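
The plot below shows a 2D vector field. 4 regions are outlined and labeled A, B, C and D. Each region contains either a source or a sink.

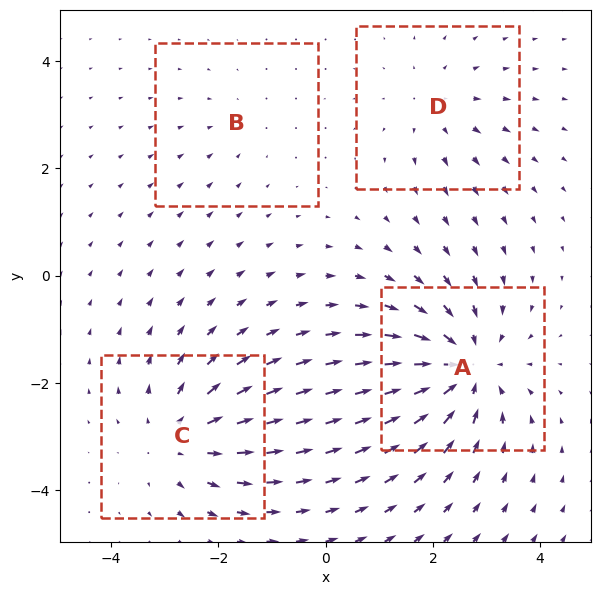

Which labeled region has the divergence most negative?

A

Divergence at each region's feature centre — A: about -7, B: about -2, C: about +5, D: about +3. Region A is most negative.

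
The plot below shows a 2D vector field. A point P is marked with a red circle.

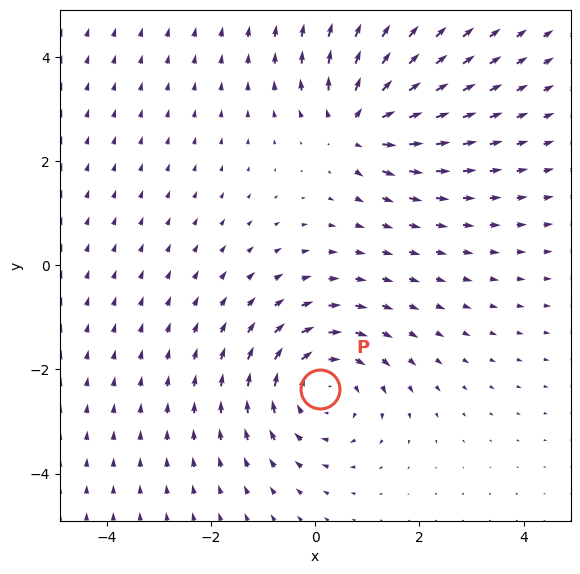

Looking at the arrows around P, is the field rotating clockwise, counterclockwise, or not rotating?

clockwise

Near P at (0.1, -2.4) the arrows circulate clockwise. The curl (z-component) there is about -3; negative curl means clockwise rotation.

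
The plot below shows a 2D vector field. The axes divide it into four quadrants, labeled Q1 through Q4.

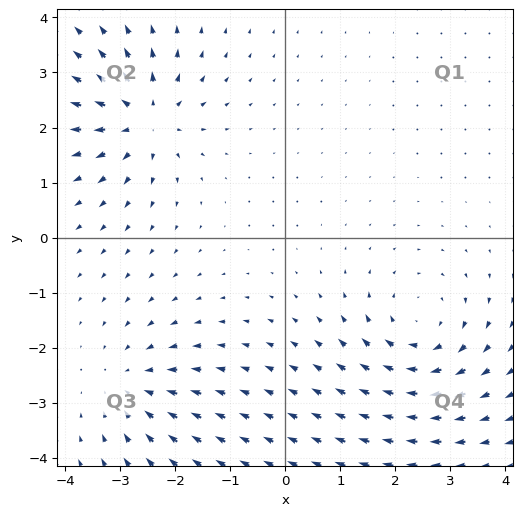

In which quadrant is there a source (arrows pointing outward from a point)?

The source sits at approximately (-2.6, 2.1), which lies in quadrant Q2. The divergence there is about +4, positive as expected for a source.

Q2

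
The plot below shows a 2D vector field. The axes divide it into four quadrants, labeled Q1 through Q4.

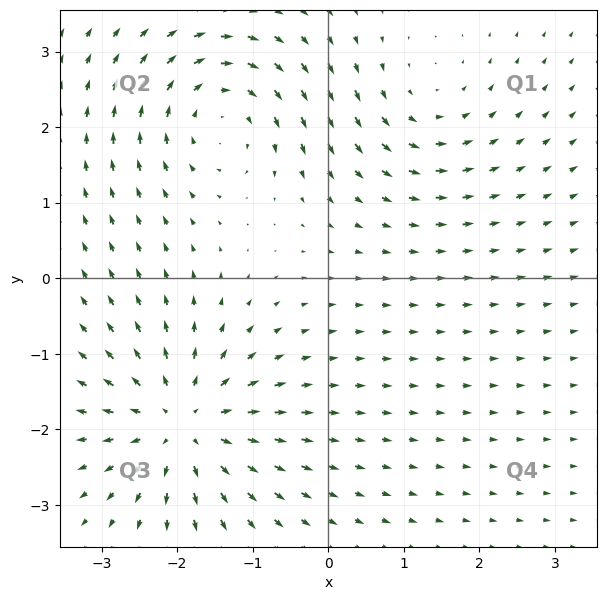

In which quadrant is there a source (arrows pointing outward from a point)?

The source sits at approximately (-1.9, -1.9), which lies in quadrant Q3. The divergence there is about +5, positive as expected for a source.

Q3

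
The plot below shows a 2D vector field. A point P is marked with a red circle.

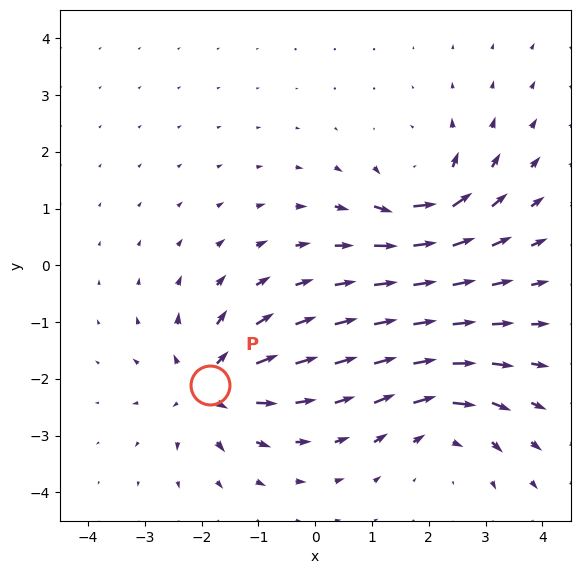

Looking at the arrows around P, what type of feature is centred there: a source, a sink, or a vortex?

At P (-1.9, -2.1) the arrows spread outward. Divergence about +6, curl ≈0 — positive divergence with near-zero curl is a source.

source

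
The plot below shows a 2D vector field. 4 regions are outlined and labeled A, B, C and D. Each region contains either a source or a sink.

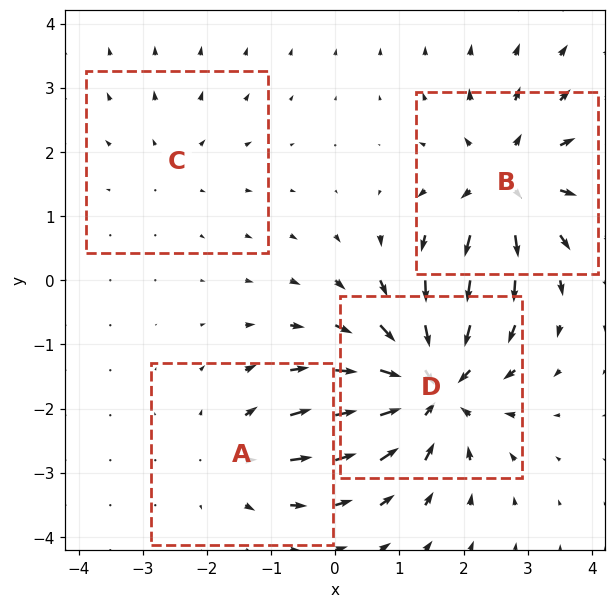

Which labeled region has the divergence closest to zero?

Divergence at each region's feature centre — A: about +3, B: about +5, C: about +2, D: about -7. Region C is closest to zero.

C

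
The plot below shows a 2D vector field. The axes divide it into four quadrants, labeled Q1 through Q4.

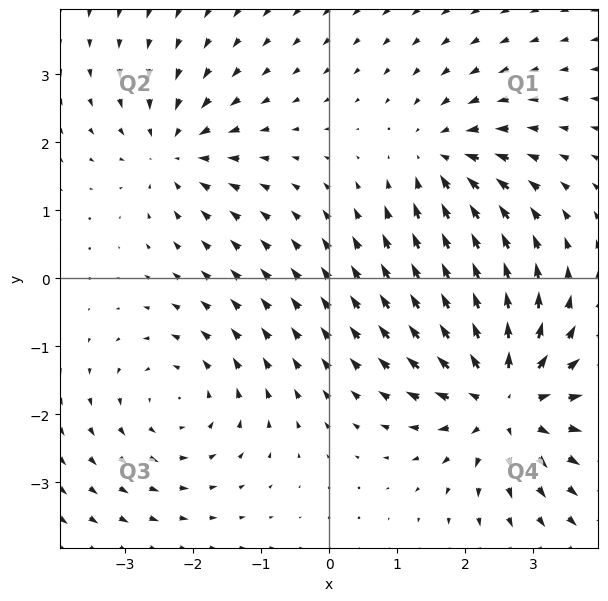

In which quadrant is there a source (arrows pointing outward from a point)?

Q4

The source sits at approximately (2.6, -1.8), which lies in quadrant Q4. The divergence there is about +5, positive as expected for a source.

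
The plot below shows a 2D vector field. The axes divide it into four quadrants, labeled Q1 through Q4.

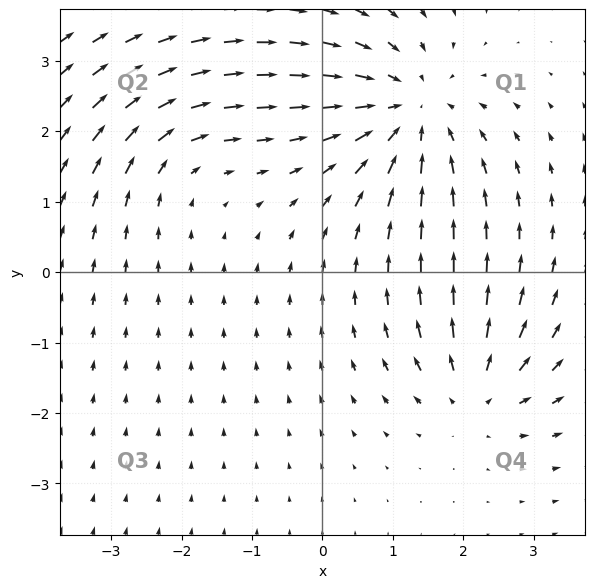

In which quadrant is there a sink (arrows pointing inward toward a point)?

Q1

The sink sits at approximately (1.2, 2.3), which lies in quadrant Q1. The divergence there is about -4, negative as expected for a sink.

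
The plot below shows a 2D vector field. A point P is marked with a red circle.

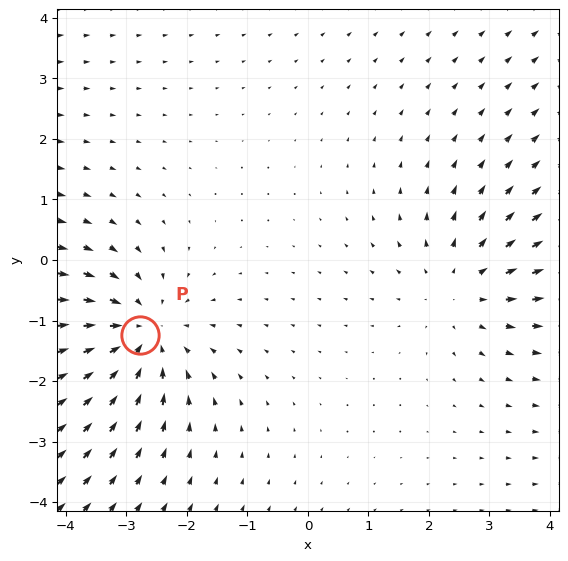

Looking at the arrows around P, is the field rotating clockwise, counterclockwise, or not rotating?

Near P at (-2.8, -1.2) the arrows show no circulation. The curl there is ≈0.

not rotating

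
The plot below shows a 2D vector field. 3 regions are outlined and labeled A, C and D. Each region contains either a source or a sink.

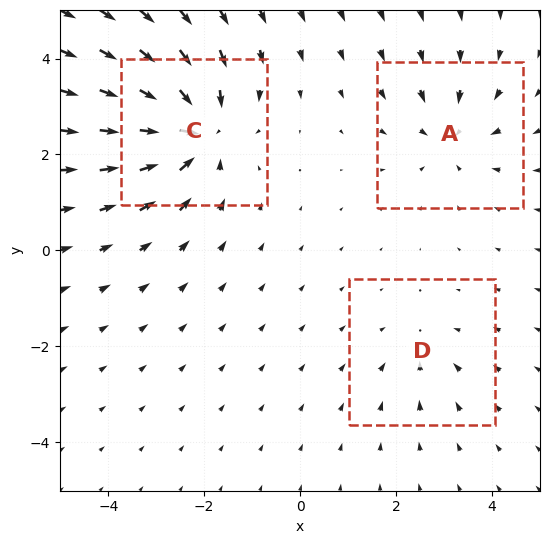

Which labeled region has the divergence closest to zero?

D

Divergence at each region's feature centre — A: about -3, C: about -5, D: about -2. Region D is closest to zero.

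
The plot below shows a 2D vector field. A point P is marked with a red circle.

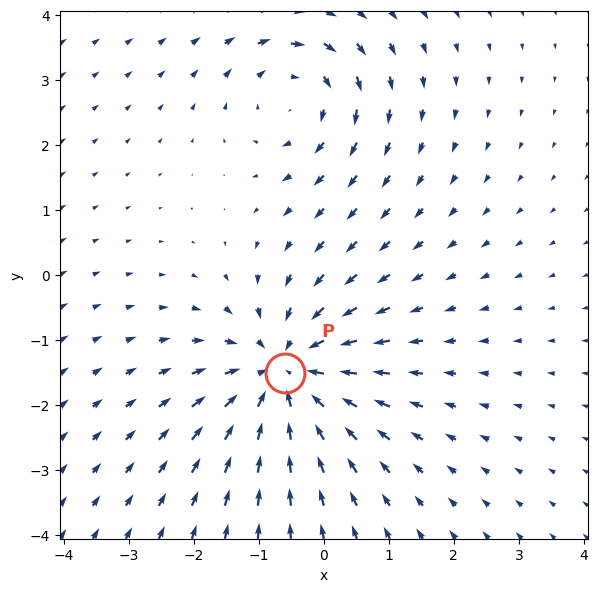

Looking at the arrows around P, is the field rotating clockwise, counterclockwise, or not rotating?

not rotating

Near P at (-0.6, -1.5) the arrows show no circulation. The curl there is ≈0.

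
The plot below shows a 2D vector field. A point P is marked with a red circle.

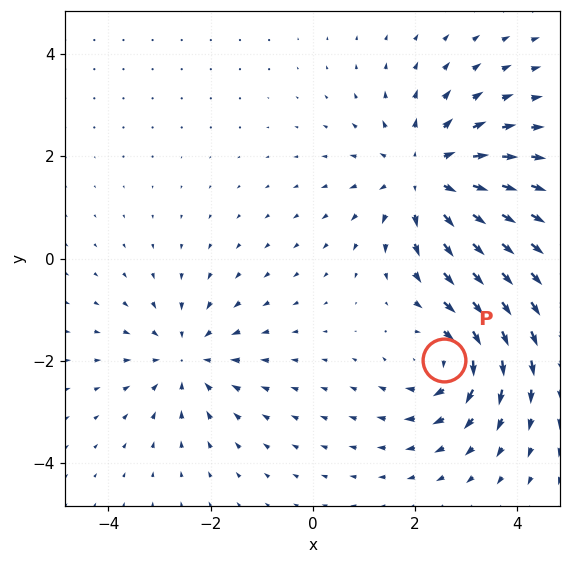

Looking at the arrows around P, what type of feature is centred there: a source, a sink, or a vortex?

At P (2.6, -2.0) the arrows circulate clockwise. Divergence ≈0, curl about -4 — near-zero divergence with nonzero curl is a vortex.

vortex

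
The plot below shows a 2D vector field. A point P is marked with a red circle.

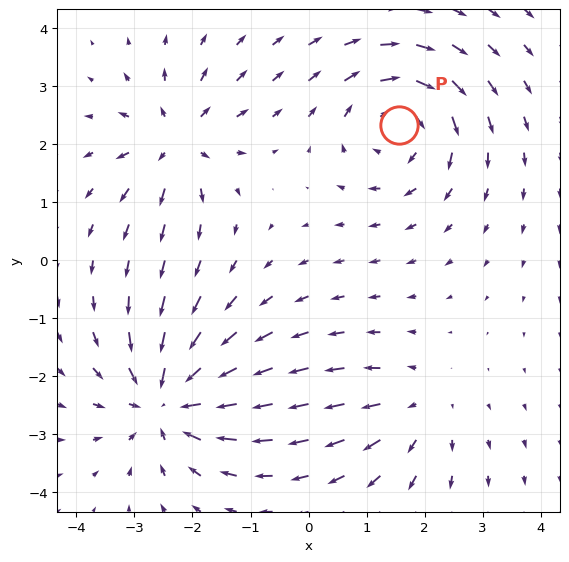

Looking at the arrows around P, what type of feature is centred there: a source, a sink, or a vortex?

vortex

At P (1.6, 2.3) the arrows circulate clockwise. Divergence ≈0, curl about -5 — near-zero divergence with nonzero curl is a vortex.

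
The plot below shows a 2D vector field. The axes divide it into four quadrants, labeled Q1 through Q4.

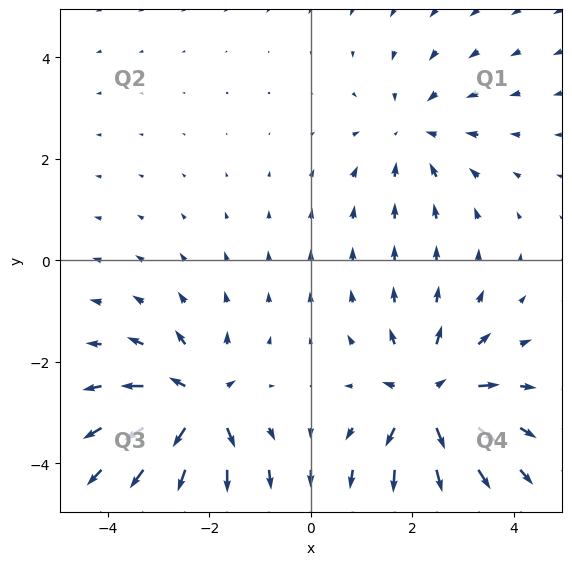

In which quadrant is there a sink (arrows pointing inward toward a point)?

The sink sits at approximately (2.0, 2.5), which lies in quadrant Q1. The divergence there is about -2, negative as expected for a sink.

Q1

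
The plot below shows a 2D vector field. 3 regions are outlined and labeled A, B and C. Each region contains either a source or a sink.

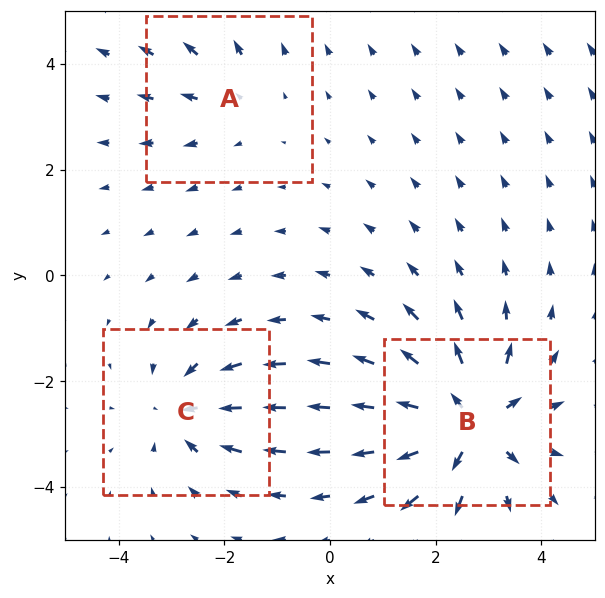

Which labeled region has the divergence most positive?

Divergence at each region's feature centre — A: about +2, B: about +5, C: about -3. Region B is most positive.

B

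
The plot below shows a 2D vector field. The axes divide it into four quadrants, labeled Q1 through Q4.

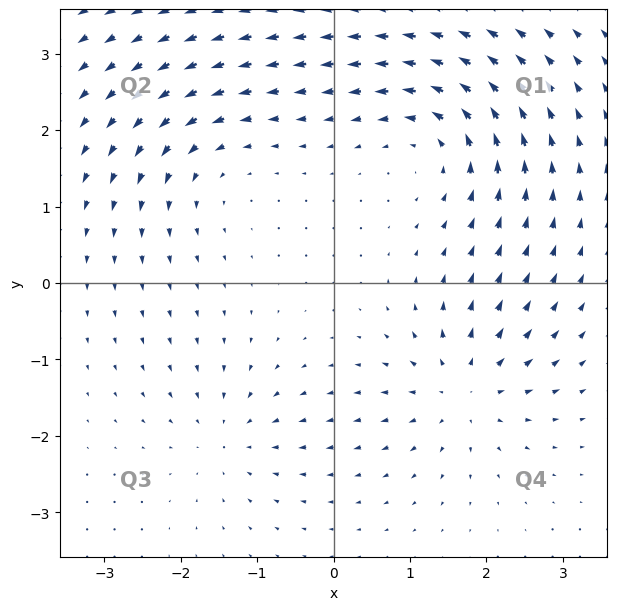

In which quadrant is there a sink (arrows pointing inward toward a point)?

Q3

The sink sits at approximately (-1.4, -2.0), which lies in quadrant Q3. The divergence there is about -3, negative as expected for a sink.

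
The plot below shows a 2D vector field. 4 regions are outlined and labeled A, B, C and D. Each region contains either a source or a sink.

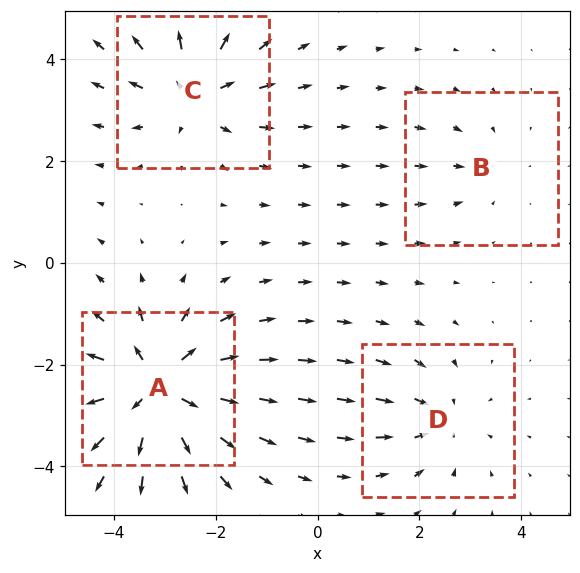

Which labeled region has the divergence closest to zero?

B

Divergence at each region's feature centre — A: about +7, B: about -2, C: about +5, D: about -4. Region B is closest to zero.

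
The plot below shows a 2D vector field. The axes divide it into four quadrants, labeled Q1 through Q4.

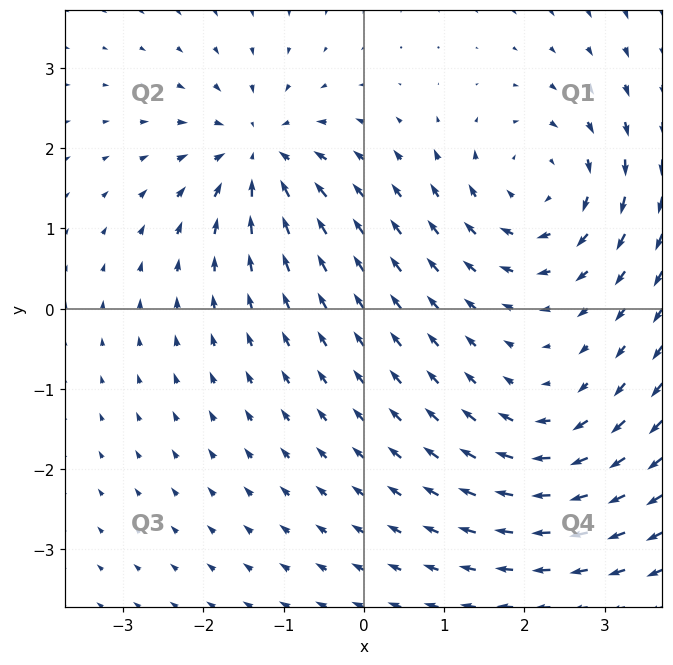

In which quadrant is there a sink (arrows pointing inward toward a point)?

Q2

The sink sits at approximately (-1.3, 1.9), which lies in quadrant Q2. The divergence there is about -5, negative as expected for a sink.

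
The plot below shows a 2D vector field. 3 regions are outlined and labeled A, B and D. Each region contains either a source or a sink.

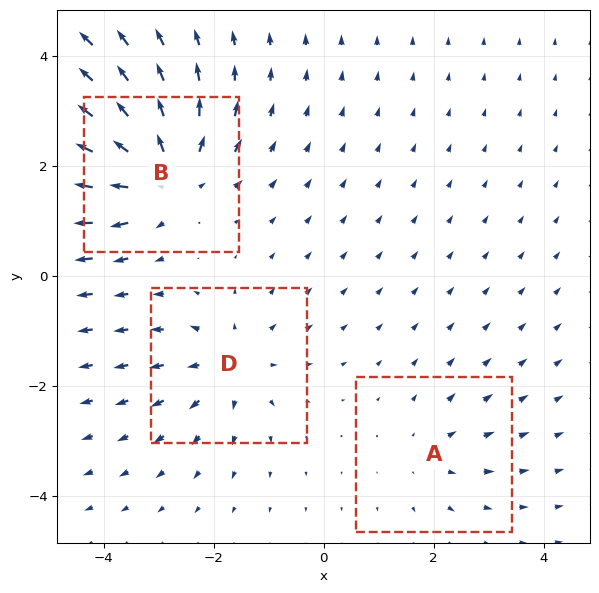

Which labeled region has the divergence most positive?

B

Divergence at each region's feature centre — A: about +2, B: about +5, D: about +4. Region B is most positive.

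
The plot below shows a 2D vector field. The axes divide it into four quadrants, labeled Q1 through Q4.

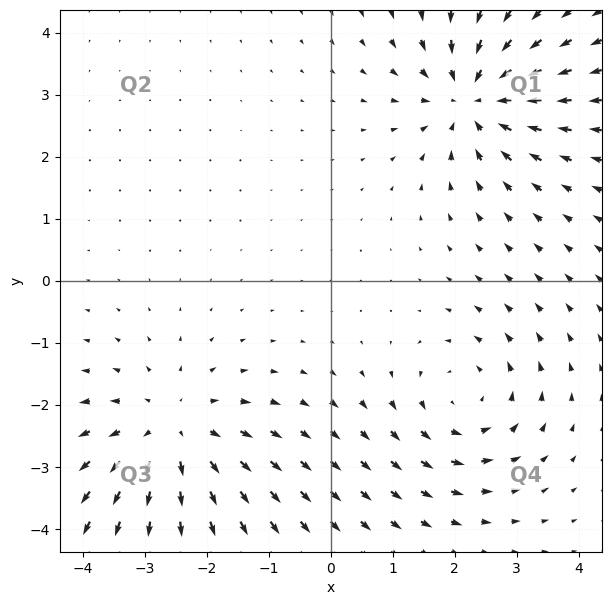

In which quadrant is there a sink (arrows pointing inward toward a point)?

The sink sits at approximately (2.3, 2.9), which lies in quadrant Q1. The divergence there is about -5, negative as expected for a sink.

Q1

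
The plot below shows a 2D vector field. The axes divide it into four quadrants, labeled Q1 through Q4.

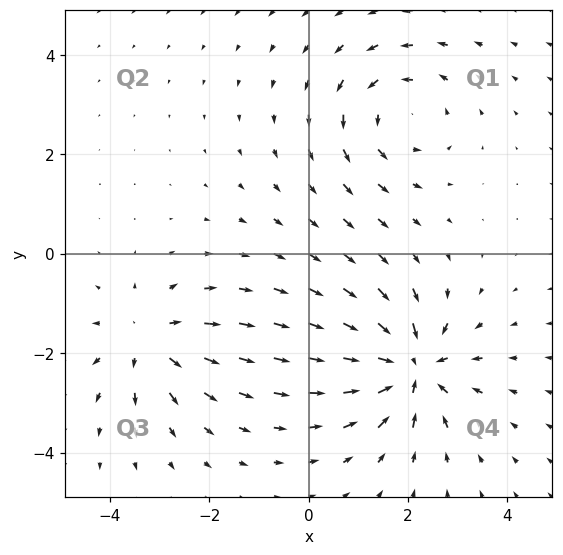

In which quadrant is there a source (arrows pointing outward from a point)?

Q3

The source sits at approximately (-3.2, -1.7), which lies in quadrant Q3. The divergence there is about +4, positive as expected for a source.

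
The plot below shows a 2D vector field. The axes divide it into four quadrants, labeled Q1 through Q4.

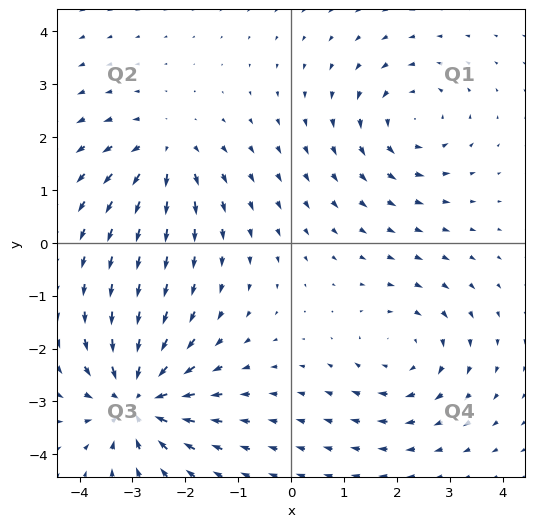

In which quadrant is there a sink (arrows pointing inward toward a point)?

The sink sits at approximately (-2.9, -3.0), which lies in quadrant Q3. The divergence there is about -6, negative as expected for a sink.

Q3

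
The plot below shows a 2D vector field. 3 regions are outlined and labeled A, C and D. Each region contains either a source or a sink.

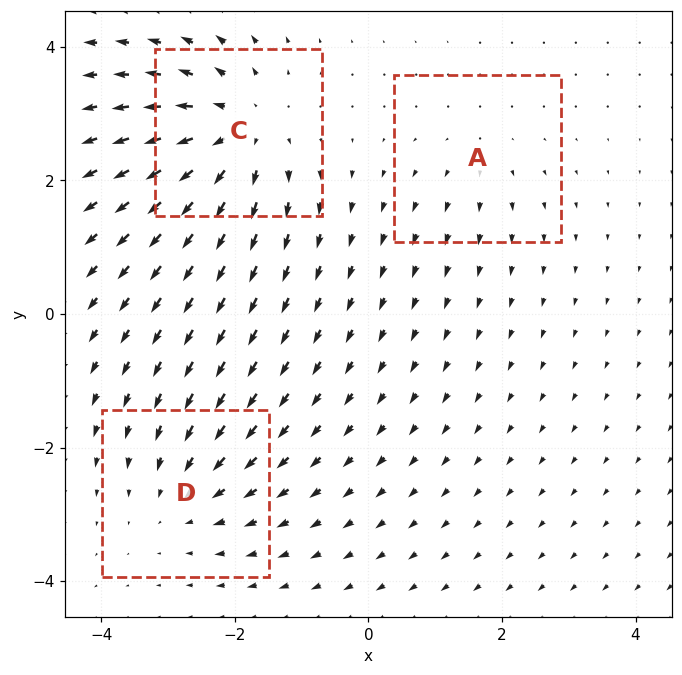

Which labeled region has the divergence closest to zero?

Divergence at each region's feature centre — A: about +2, C: about +5, D: about -3. Region A is closest to zero.

A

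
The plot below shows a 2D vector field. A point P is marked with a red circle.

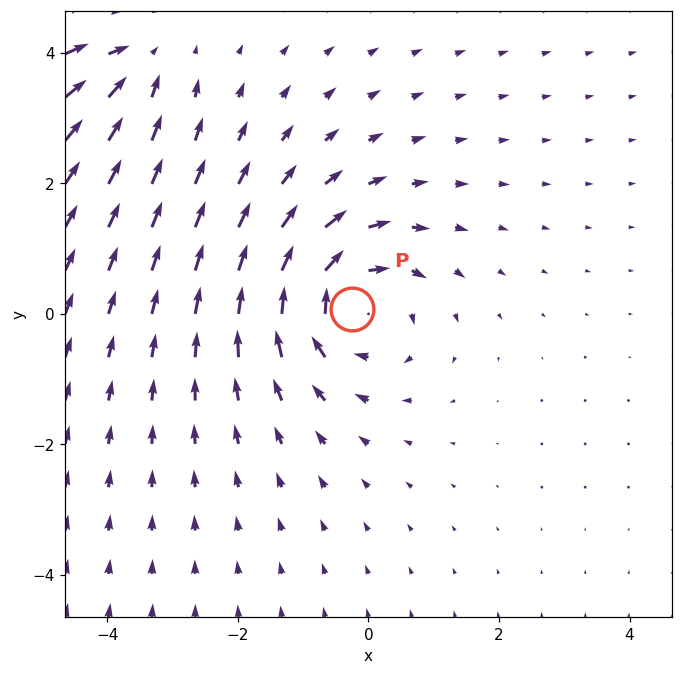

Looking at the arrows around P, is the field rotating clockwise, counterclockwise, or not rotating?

Near P at (-0.3, 0.1) the arrows circulate clockwise. The curl (z-component) there is about -5; negative curl means clockwise rotation.

clockwise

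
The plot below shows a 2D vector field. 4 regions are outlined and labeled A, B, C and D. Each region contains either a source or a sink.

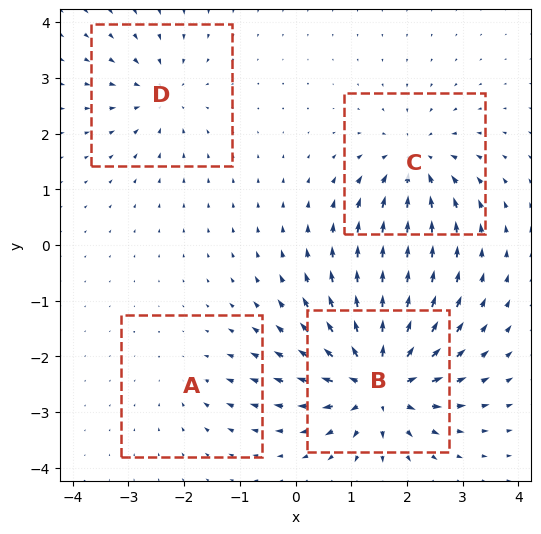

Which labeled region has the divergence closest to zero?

A

Divergence at each region's feature centre — A: about -2, B: about +9, C: about -6, D: about -4. Region A is closest to zero.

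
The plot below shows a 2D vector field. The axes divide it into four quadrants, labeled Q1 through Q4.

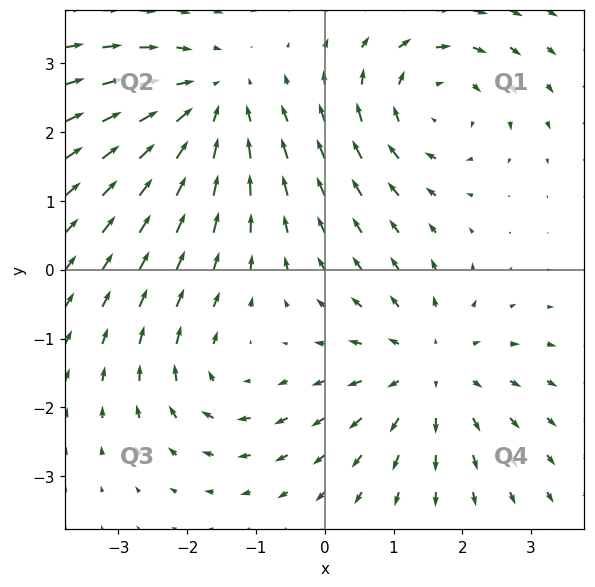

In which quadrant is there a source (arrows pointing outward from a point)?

The source sits at approximately (1.5, -1.4), which lies in quadrant Q4. The divergence there is about +4, positive as expected for a source.

Q4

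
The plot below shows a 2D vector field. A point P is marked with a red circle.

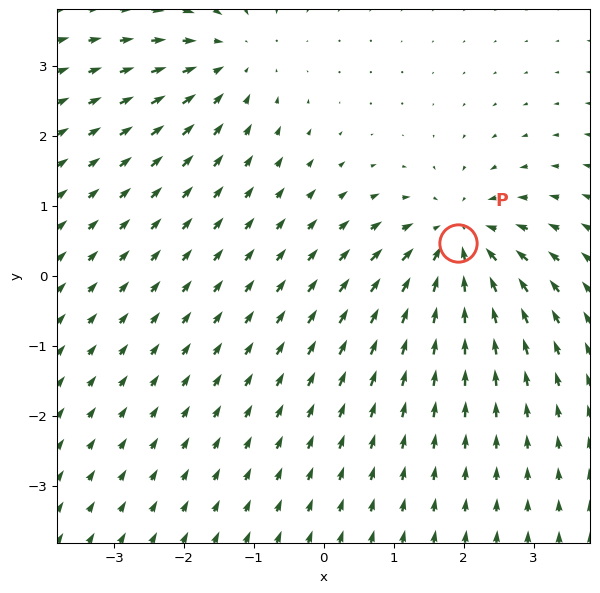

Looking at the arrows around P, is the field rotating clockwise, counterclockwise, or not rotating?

Near P at (1.9, 0.5) the arrows show no circulation. The curl there is ≈0.

not rotating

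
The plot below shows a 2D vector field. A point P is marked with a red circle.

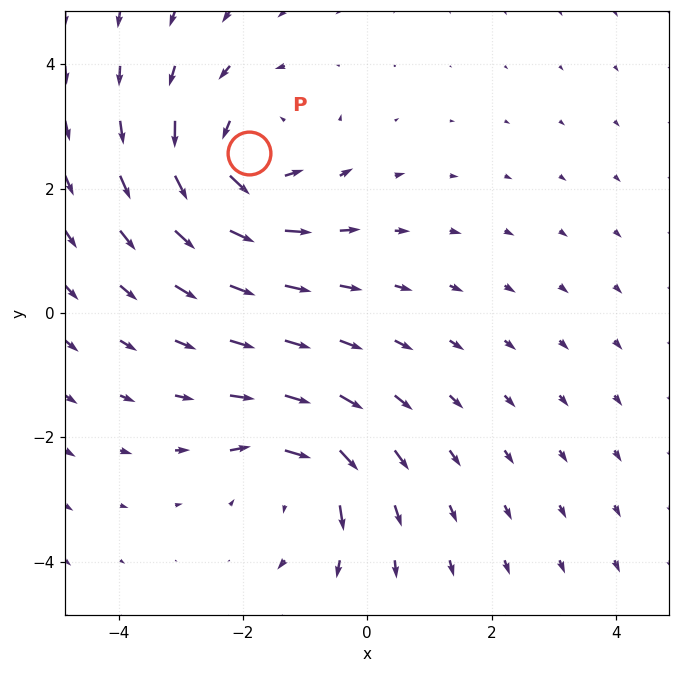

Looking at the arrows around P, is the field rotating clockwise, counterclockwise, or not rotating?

Near P at (-1.9, 2.6) the arrows circulate counterclockwise. The curl (z-component) there is about +3; positive curl means counterclockwise rotation.

counterclockwise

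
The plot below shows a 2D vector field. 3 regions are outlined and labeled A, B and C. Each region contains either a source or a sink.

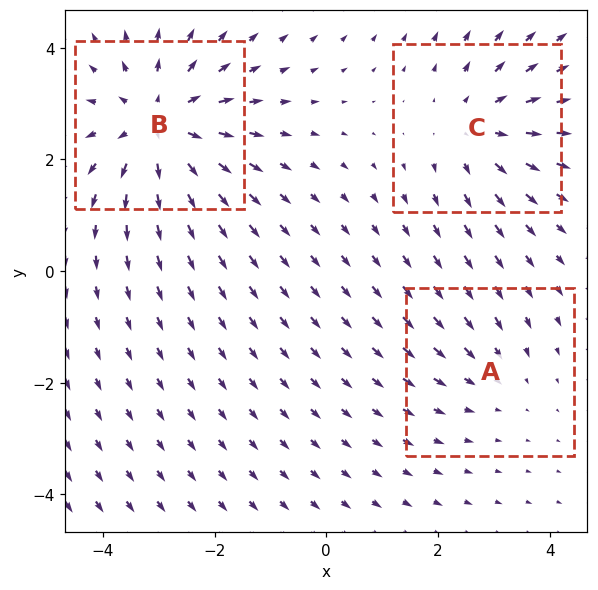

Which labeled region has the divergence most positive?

B

Divergence at each region's feature centre — A: about -2, B: about +5, C: about +3. Region B is most positive.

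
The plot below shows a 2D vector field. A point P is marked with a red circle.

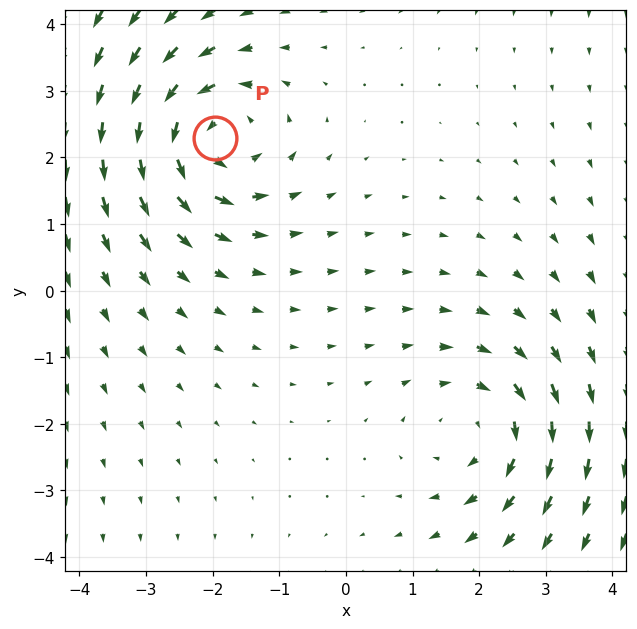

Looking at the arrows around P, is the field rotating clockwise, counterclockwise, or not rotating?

Near P at (-2.0, 2.3) the arrows circulate counterclockwise. The curl (z-component) there is about +4; positive curl means counterclockwise rotation.

counterclockwise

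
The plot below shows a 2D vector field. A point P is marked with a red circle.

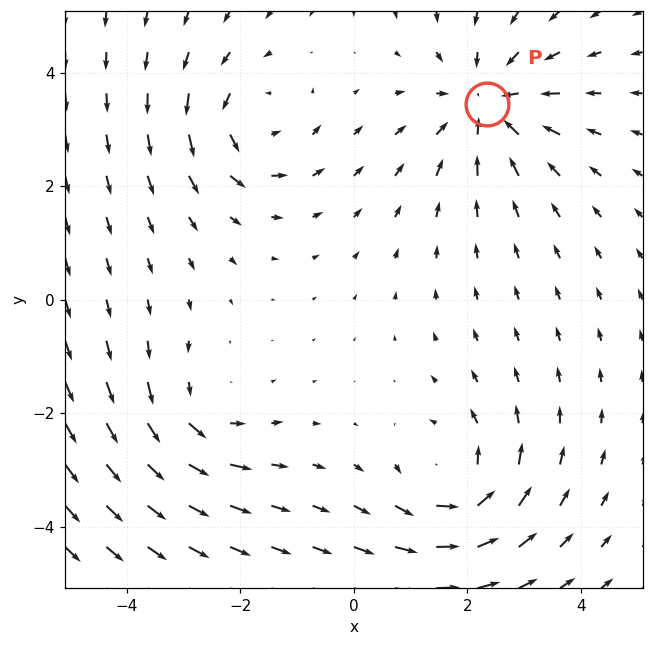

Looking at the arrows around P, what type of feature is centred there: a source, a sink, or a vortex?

At P (2.3, 3.4) the arrows converge inward. Divergence about -4, curl ≈0 — negative divergence with near-zero curl is a sink.

sink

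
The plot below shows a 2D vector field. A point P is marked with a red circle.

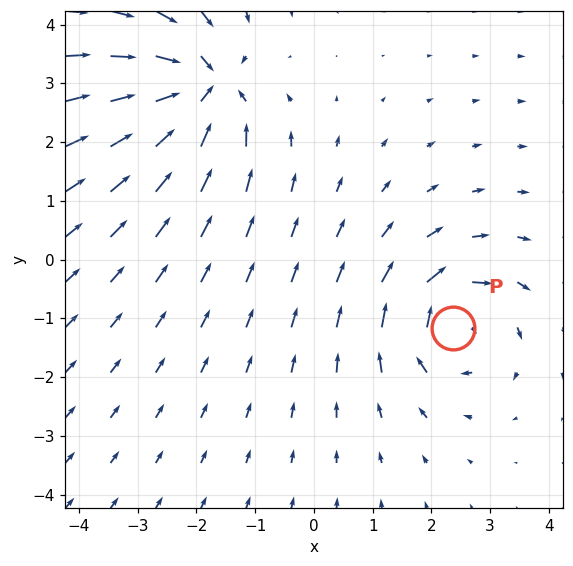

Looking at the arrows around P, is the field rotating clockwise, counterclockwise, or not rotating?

clockwise

Near P at (2.4, -1.2) the arrows circulate clockwise. The curl (z-component) there is about -5; negative curl means clockwise rotation.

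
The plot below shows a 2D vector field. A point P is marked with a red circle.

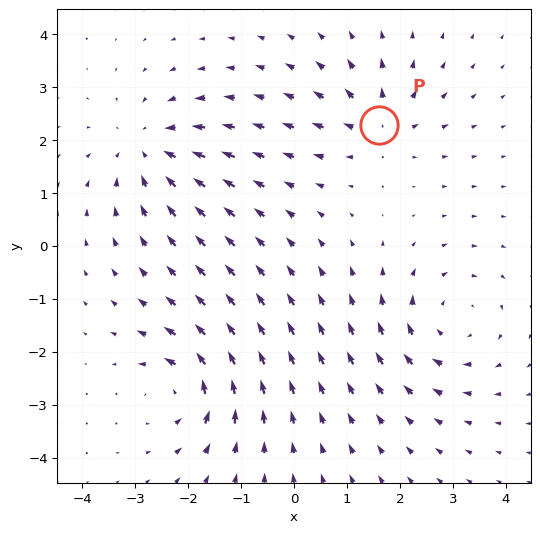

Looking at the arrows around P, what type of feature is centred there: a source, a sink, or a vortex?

source

At P (1.6, 2.3) the arrows spread outward. Divergence about +5, curl ≈0 — positive divergence with near-zero curl is a source.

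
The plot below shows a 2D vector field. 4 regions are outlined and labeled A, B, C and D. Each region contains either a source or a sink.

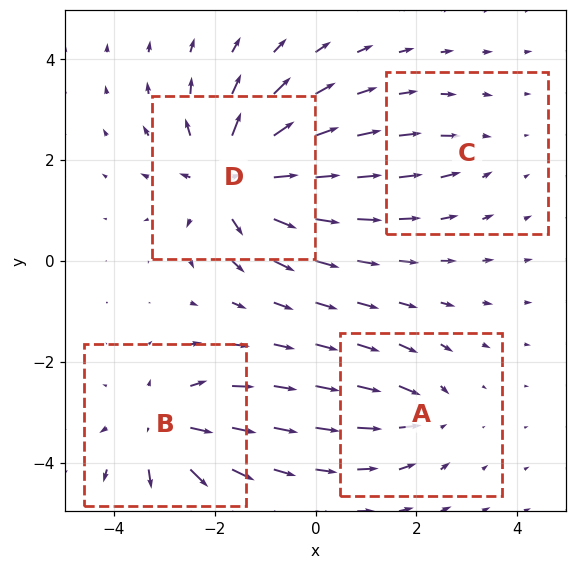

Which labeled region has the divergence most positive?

D

Divergence at each region's feature centre — A: about -4, B: about +6, C: about -2, D: about +8. Region D is most positive.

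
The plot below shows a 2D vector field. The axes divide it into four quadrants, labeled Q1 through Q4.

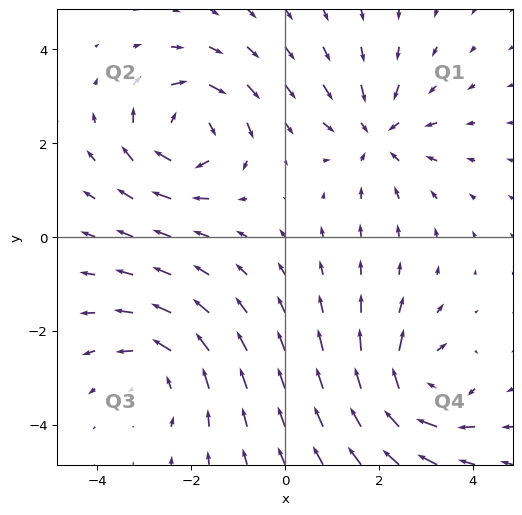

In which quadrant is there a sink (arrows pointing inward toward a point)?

The sink sits at approximately (2.0, 2.2), which lies in quadrant Q1. The divergence there is about -3, negative as expected for a sink.

Q1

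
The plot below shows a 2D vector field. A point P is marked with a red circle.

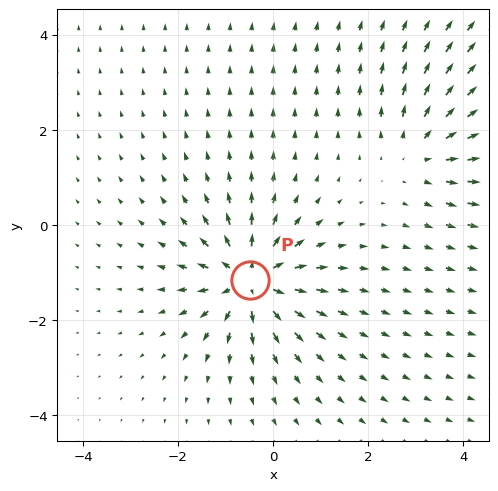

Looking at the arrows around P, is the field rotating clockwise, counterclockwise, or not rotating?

not rotating

Near P at (-0.5, -1.2) the arrows show no circulation. The curl there is ≈0.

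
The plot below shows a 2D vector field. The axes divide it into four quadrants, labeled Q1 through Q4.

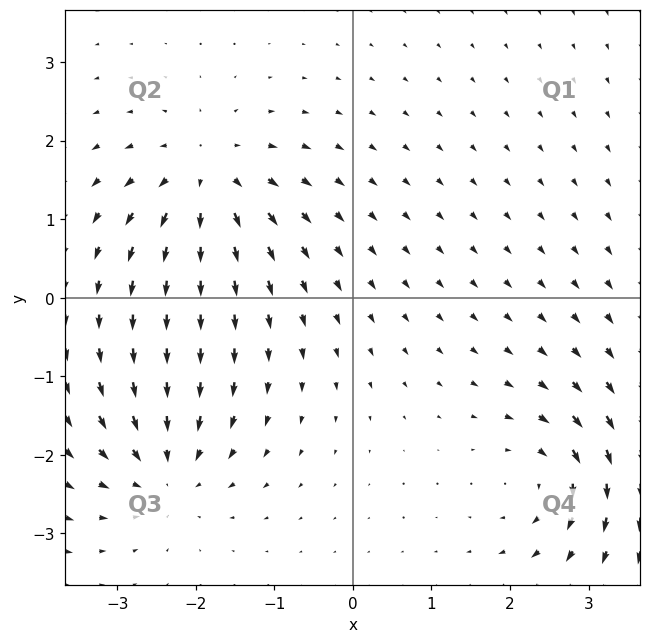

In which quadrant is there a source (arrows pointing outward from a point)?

Q2

The source sits at approximately (-1.9, 1.5), which lies in quadrant Q2. The divergence there is about +5, positive as expected for a source.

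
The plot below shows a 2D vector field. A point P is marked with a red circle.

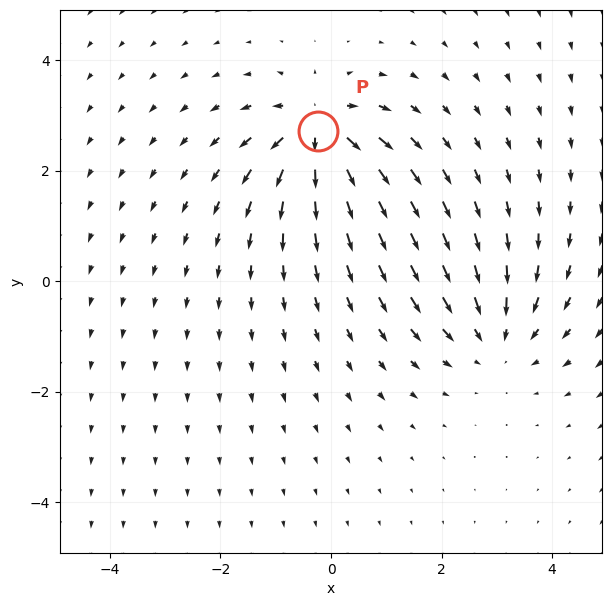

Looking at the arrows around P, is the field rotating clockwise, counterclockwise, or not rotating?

Near P at (-0.2, 2.7) the arrows show no circulation. The curl there is ≈0.

not rotating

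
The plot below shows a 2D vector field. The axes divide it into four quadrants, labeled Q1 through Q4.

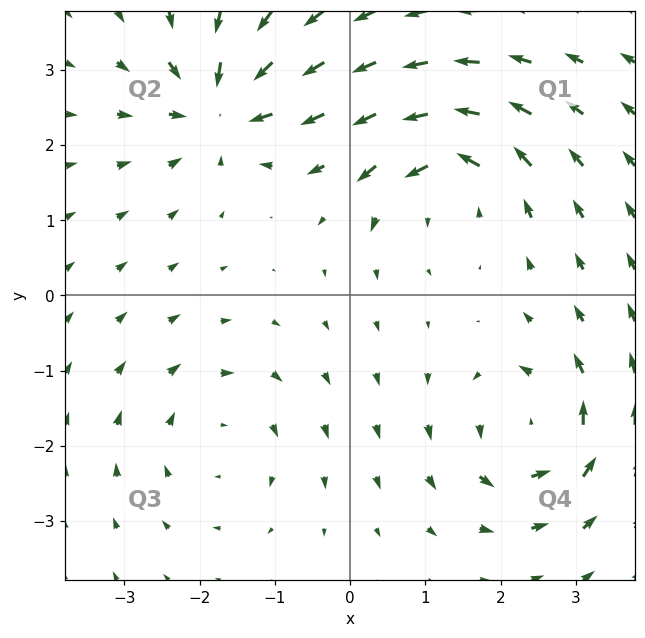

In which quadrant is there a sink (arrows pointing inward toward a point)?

Q2

The sink sits at approximately (-1.7, 2.5), which lies in quadrant Q2. The divergence there is about -6, negative as expected for a sink.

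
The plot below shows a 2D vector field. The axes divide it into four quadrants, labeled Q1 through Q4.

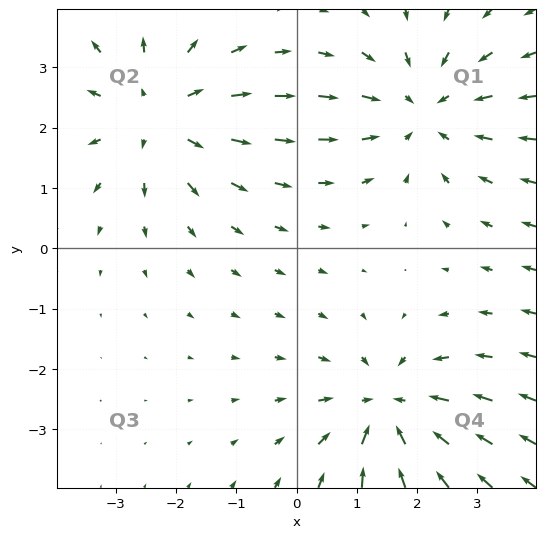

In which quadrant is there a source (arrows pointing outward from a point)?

The source sits at approximately (-2.3, 2.2), which lies in quadrant Q2. The divergence there is about +3, positive as expected for a source.

Q2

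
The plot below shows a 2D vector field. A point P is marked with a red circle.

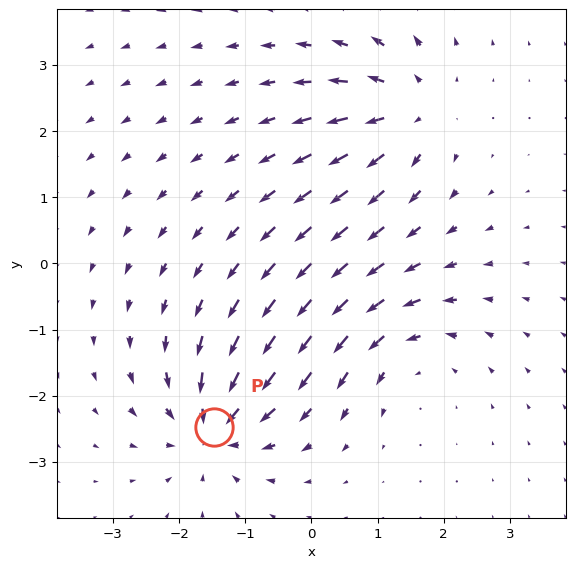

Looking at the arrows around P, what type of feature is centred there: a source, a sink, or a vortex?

sink

At P (-1.5, -2.5) the arrows converge inward. Divergence about -5, curl ≈0 — negative divergence with near-zero curl is a sink.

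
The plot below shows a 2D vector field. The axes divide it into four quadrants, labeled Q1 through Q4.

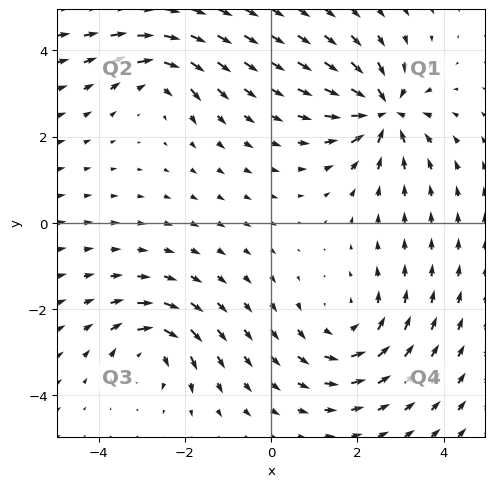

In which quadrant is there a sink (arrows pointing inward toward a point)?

Q1

The sink sits at approximately (2.6, 2.6), which lies in quadrant Q1. The divergence there is about -6, negative as expected for a sink.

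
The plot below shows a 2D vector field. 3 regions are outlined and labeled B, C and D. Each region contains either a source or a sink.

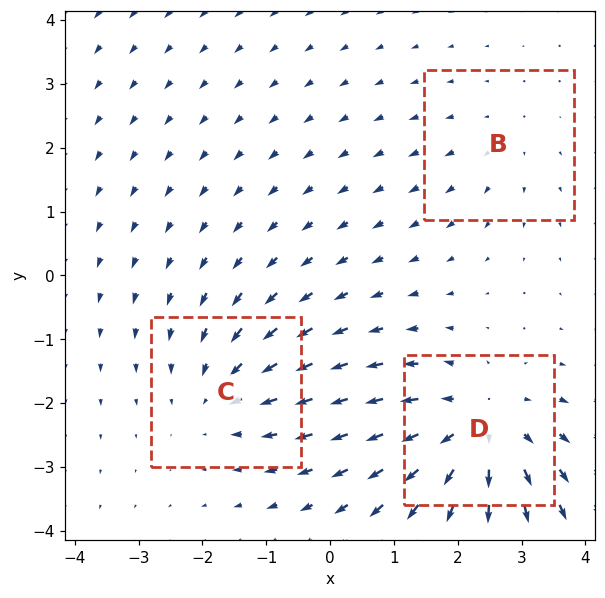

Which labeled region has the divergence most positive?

D

Divergence at each region's feature centre — B: about +2, C: about -3, D: about +4. Region D is most positive.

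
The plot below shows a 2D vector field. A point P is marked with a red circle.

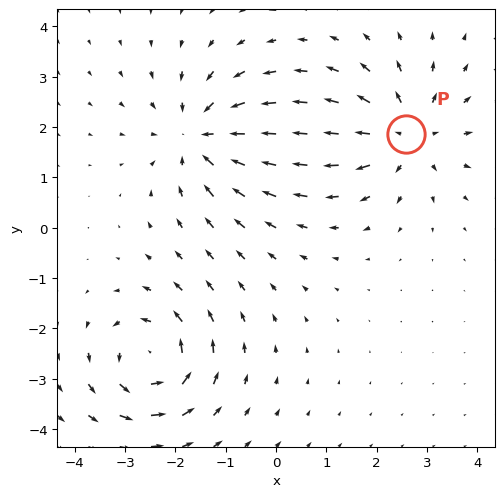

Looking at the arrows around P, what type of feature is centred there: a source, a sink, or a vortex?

At P (2.6, 1.9) the arrows spread outward. Divergence about +4, curl ≈0 — positive divergence with near-zero curl is a source.

source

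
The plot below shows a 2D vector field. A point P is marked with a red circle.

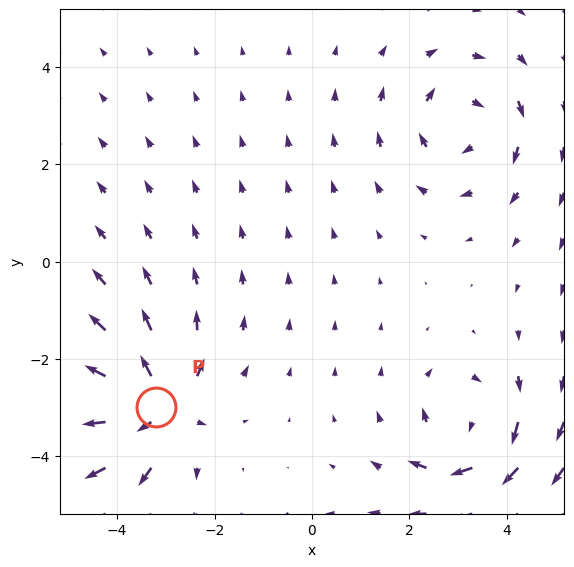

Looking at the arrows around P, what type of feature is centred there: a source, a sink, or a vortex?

At P (-3.2, -3.0) the arrows spread outward. Divergence about +5, curl ≈0 — positive divergence with near-zero curl is a source.

source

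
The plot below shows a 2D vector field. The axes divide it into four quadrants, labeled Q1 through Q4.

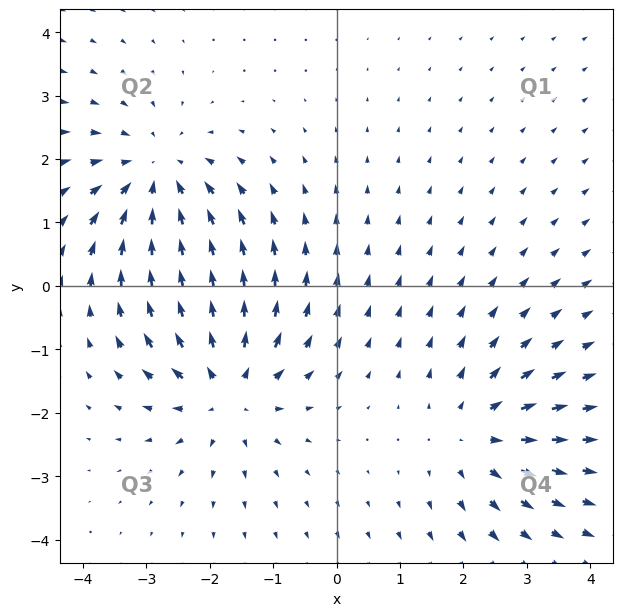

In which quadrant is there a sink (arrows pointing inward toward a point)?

The sink sits at approximately (-2.8, 1.7), which lies in quadrant Q2. The divergence there is about -4, negative as expected for a sink.

Q2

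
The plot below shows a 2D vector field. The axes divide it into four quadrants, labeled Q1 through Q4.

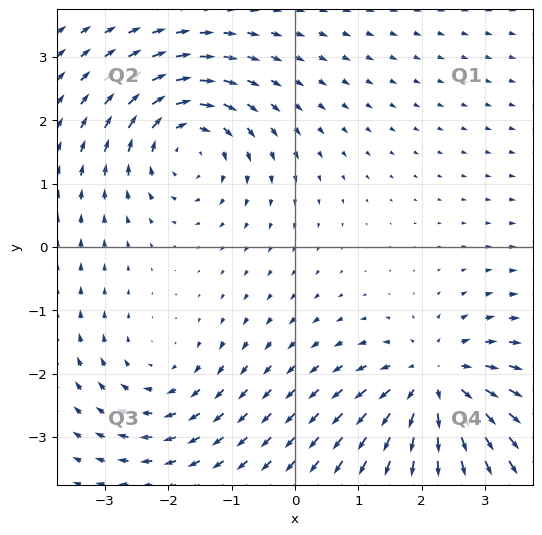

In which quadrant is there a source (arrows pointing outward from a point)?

Q4

The source sits at approximately (2.2, -2.1), which lies in quadrant Q4. The divergence there is about +6, positive as expected for a source.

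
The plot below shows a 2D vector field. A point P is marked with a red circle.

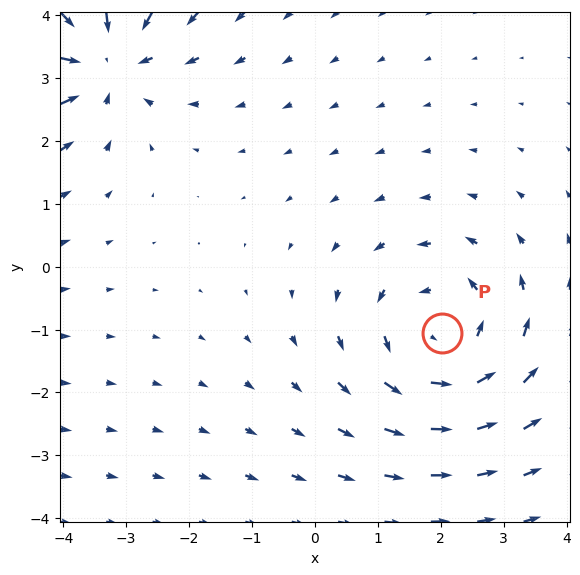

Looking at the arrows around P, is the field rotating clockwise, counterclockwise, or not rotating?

Near P at (2.0, -1.1) the arrows circulate counterclockwise. The curl (z-component) there is about +3; positive curl means counterclockwise rotation.

counterclockwise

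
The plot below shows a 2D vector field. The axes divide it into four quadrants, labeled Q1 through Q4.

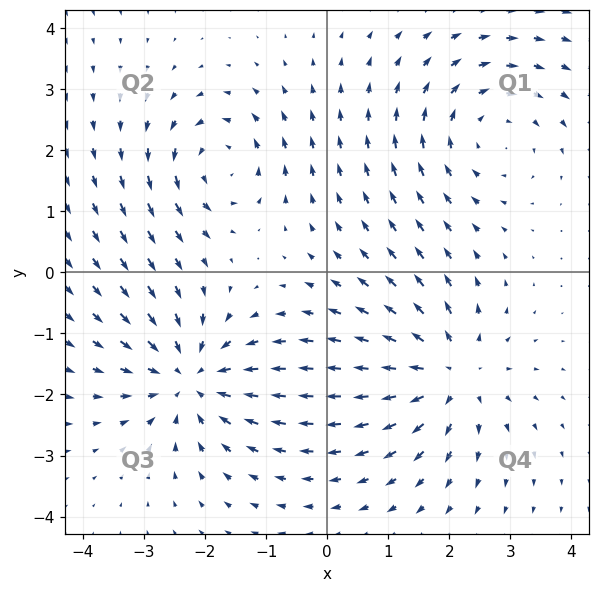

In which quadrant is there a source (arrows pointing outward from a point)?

The source sits at approximately (2.0, -1.6), which lies in quadrant Q4. The divergence there is about +4, positive as expected for a source.

Q4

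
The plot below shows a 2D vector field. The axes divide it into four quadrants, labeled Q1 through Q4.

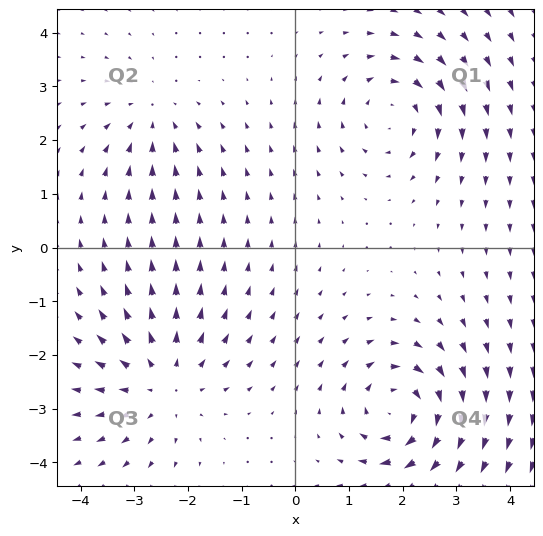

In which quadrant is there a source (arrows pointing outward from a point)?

Q3

The source sits at approximately (-2.5, -2.5), which lies in quadrant Q3. The divergence there is about +4, positive as expected for a source.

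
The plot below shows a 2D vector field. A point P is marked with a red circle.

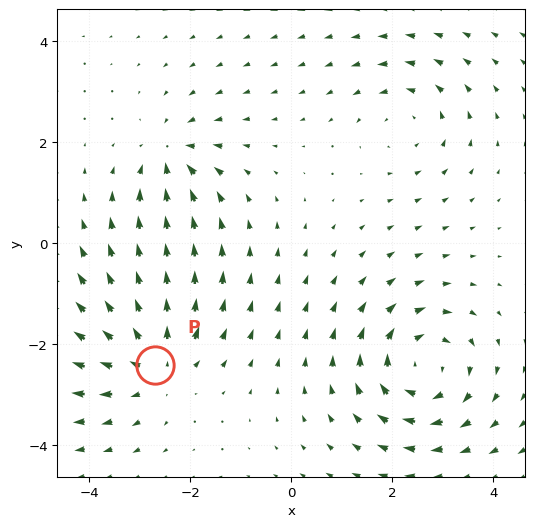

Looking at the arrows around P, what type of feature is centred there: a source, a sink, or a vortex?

At P (-2.7, -2.4) the arrows spread outward. Divergence about +4, curl ≈0 — positive divergence with near-zero curl is a source.

source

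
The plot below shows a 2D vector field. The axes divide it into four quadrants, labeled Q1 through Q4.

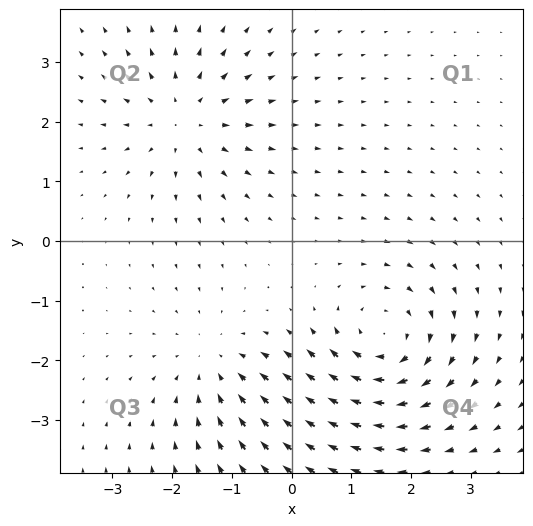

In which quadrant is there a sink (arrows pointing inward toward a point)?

Q3

The sink sits at approximately (-1.3, -2.1), which lies in quadrant Q3. The divergence there is about -3, negative as expected for a sink.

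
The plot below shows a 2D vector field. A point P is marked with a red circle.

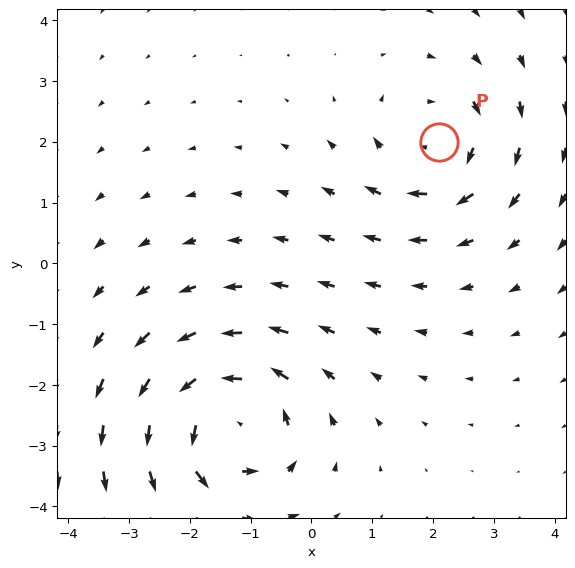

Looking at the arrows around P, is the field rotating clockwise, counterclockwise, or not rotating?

clockwise

Near P at (2.1, 2.0) the arrows circulate clockwise. The curl (z-component) there is about -3; negative curl means clockwise rotation.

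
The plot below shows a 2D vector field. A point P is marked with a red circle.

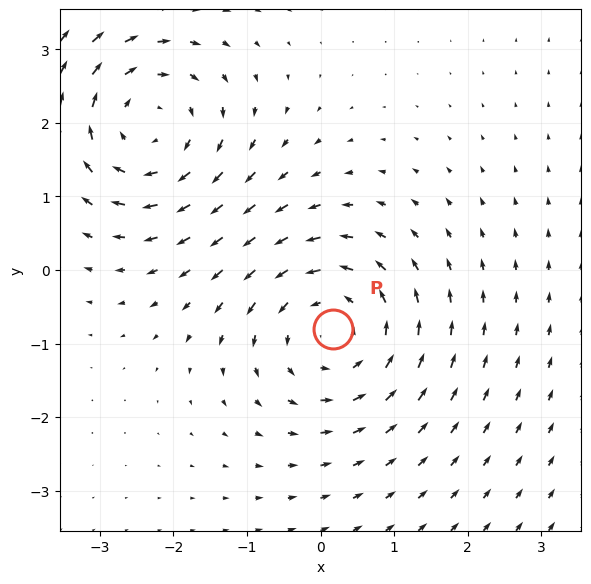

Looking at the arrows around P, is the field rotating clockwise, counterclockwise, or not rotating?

counterclockwise

Near P at (0.2, -0.8) the arrows circulate counterclockwise. The curl (z-component) there is about +4; positive curl means counterclockwise rotation.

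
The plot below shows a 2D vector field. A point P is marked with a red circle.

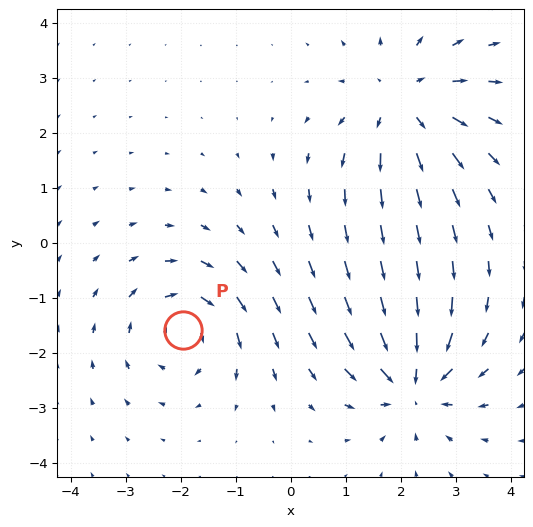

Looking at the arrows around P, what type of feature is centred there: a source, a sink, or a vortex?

At P (-2.0, -1.6) the arrows circulate clockwise. Divergence ≈0, curl about -5 — near-zero divergence with nonzero curl is a vortex.

vortex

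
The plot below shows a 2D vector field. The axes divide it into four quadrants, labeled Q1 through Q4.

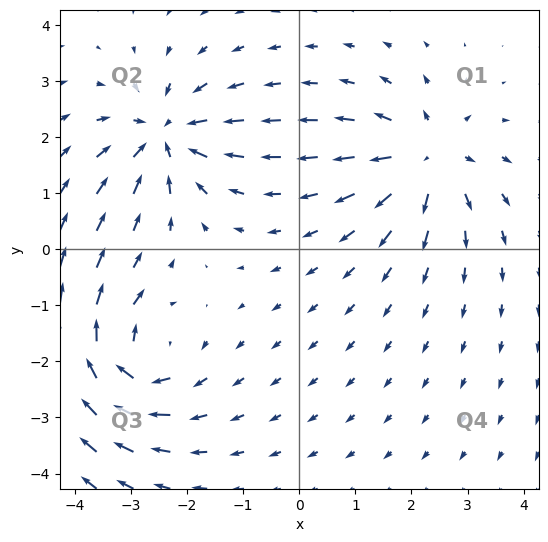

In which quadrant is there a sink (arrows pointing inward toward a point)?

The sink sits at approximately (-2.4, 2.0), which lies in quadrant Q2. The divergence there is about -5, negative as expected for a sink.

Q2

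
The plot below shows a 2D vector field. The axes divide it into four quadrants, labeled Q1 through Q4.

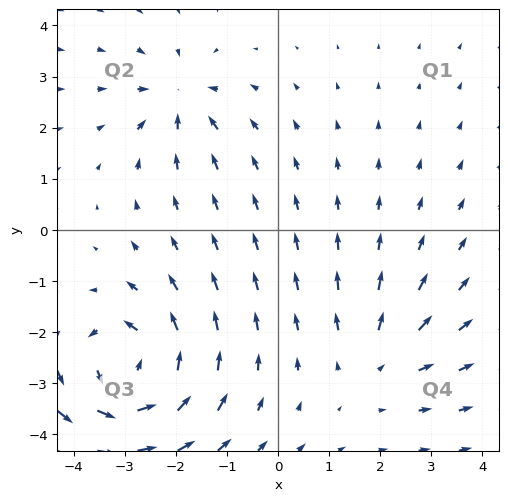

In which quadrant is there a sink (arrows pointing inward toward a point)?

Q2

The sink sits at approximately (-1.9, 2.5), which lies in quadrant Q2. The divergence there is about -4, negative as expected for a sink.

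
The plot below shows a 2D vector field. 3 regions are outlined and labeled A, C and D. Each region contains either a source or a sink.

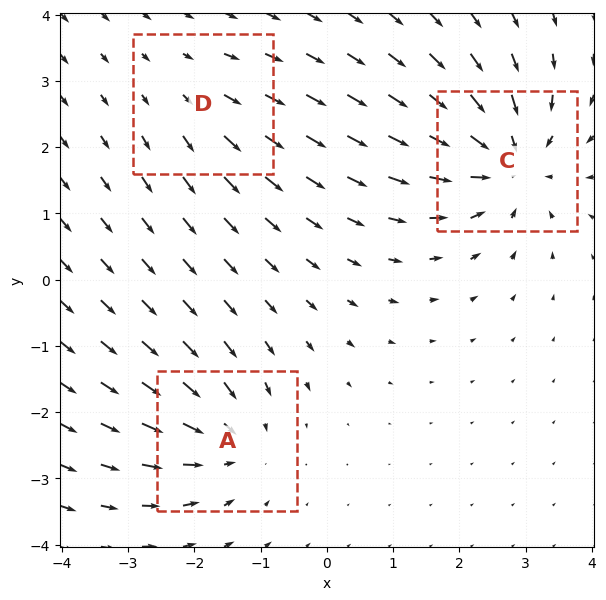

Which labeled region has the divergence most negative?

Divergence at each region's feature centre — A: about -3, C: about -5, D: about +2. Region C is most negative.

C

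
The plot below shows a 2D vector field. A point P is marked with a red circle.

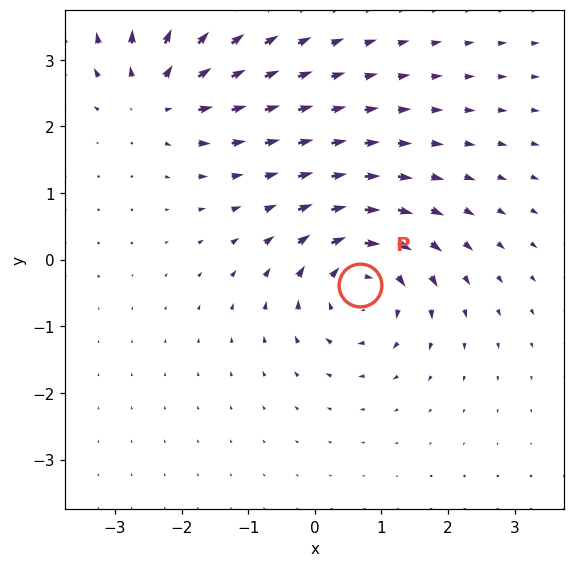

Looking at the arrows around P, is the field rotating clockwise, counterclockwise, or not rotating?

Near P at (0.7, -0.4) the arrows circulate clockwise. The curl (z-component) there is about -4; negative curl means clockwise rotation.

clockwise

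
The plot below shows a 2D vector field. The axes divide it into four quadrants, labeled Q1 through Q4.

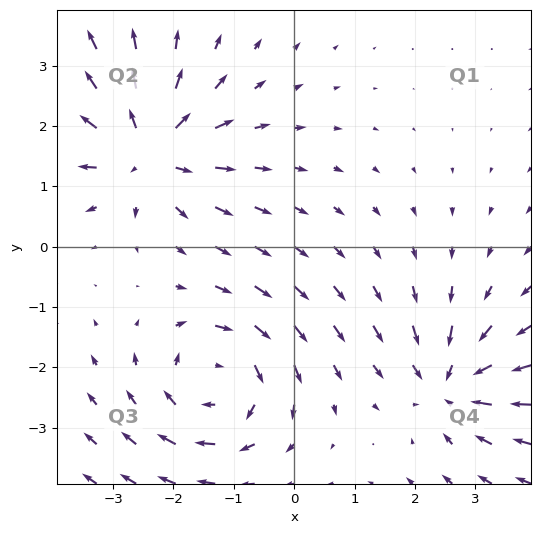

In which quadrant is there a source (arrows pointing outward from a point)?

The source sits at approximately (-2.4, 1.6), which lies in quadrant Q2. The divergence there is about +5, positive as expected for a source.

Q2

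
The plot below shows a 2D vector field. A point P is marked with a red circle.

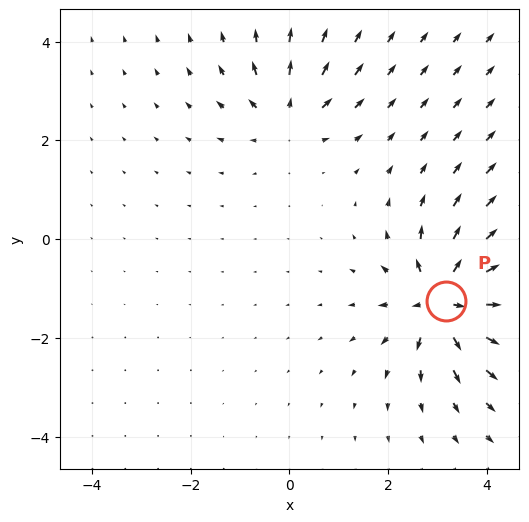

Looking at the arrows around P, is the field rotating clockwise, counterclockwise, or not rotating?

not rotating

Near P at (3.2, -1.3) the arrows show no circulation. The curl there is ≈0.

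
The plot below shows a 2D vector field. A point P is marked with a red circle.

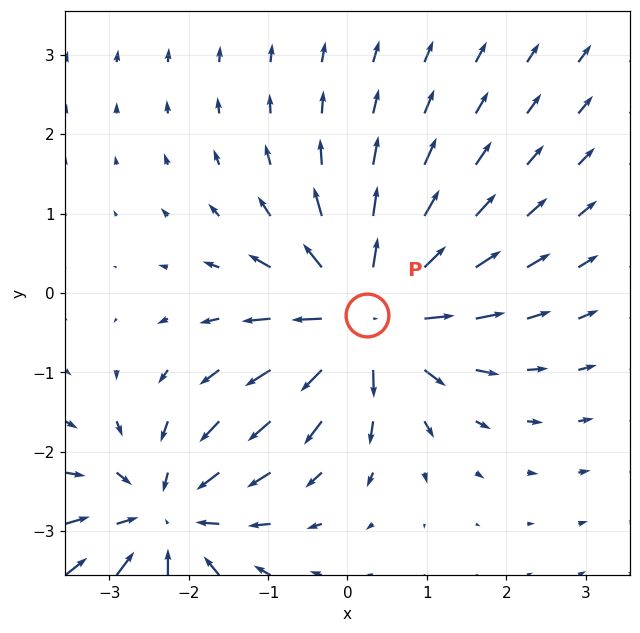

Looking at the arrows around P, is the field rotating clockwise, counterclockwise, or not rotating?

not rotating

Near P at (0.3, -0.3) the arrows show no circulation. The curl there is ≈0.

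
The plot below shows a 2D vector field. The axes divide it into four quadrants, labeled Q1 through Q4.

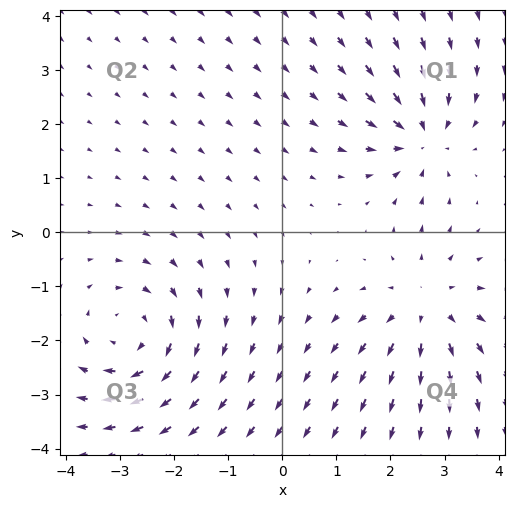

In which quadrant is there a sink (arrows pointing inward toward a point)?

Q1

The sink sits at approximately (2.6, 1.8), which lies in quadrant Q1. The divergence there is about -4, negative as expected for a sink.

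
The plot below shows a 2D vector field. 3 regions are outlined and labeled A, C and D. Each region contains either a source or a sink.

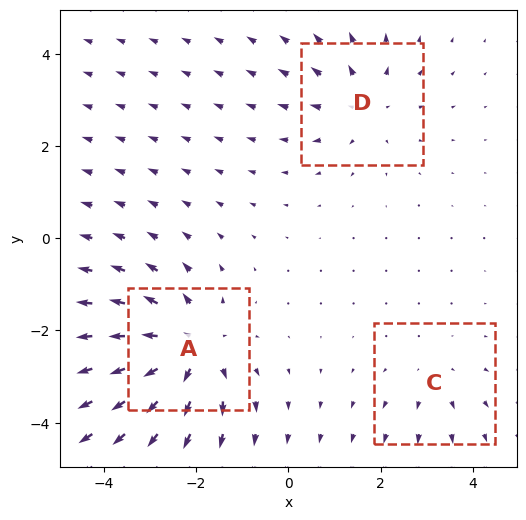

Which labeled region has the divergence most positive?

Divergence at each region's feature centre — A: about +5, C: about +2, D: about +3. Region A is most positive.

A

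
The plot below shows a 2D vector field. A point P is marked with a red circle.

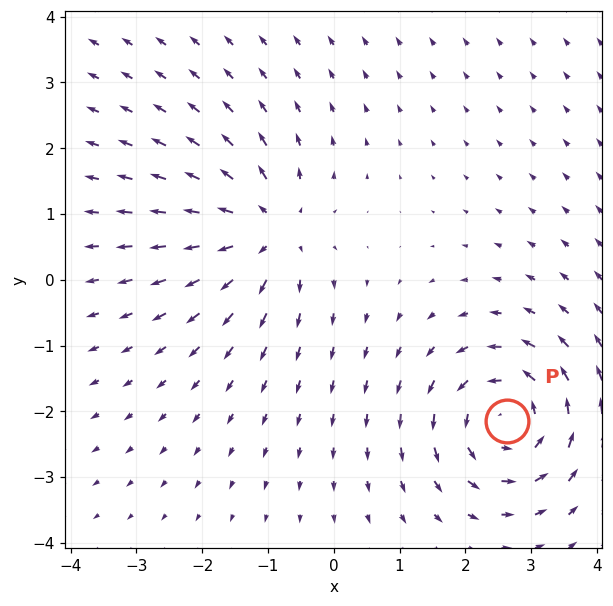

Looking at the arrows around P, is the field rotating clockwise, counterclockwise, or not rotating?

counterclockwise

Near P at (2.6, -2.1) the arrows circulate counterclockwise. The curl (z-component) there is about +5; positive curl means counterclockwise rotation.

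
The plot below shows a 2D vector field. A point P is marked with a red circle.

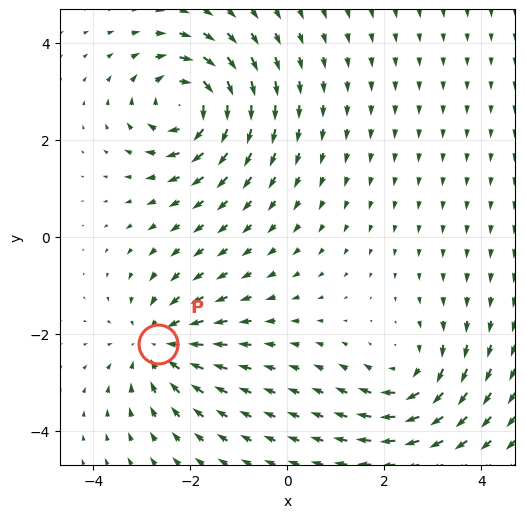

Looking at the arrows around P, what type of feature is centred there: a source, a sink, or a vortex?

sink

At P (-2.7, -2.2) the arrows converge inward. Divergence about -4, curl ≈0 — negative divergence with near-zero curl is a sink.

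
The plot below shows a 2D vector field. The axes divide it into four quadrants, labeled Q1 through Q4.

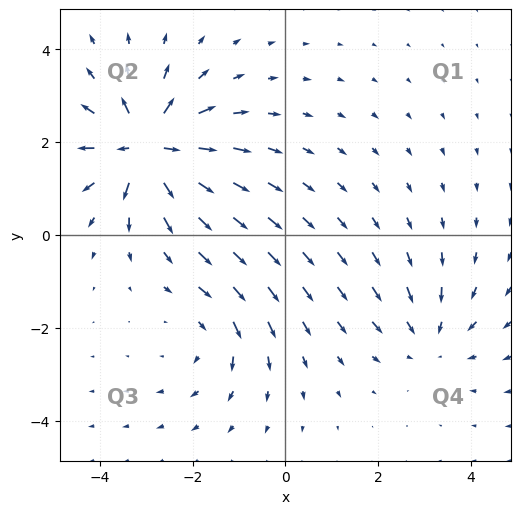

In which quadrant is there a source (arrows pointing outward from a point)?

Q2

The source sits at approximately (-3.0, 1.9), which lies in quadrant Q2. The divergence there is about +6, positive as expected for a source.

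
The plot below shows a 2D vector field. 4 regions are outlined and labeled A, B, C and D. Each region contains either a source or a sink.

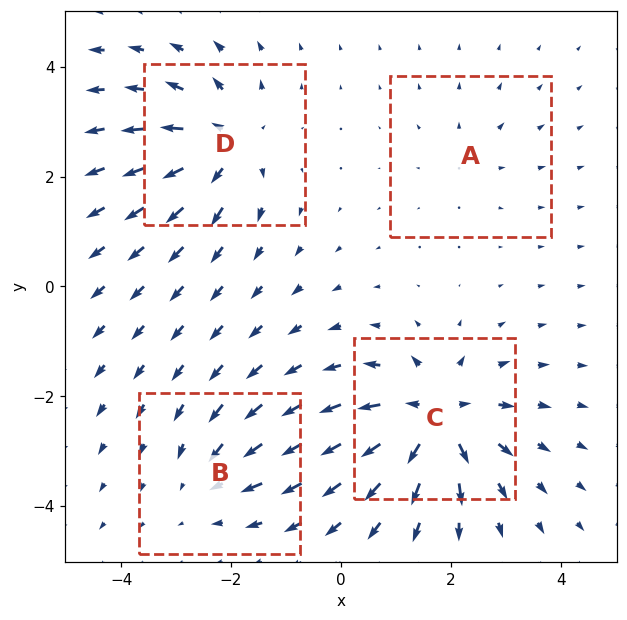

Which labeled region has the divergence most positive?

C

Divergence at each region's feature centre — A: about +2, B: about -4, C: about +8, D: about +6. Region C is most positive.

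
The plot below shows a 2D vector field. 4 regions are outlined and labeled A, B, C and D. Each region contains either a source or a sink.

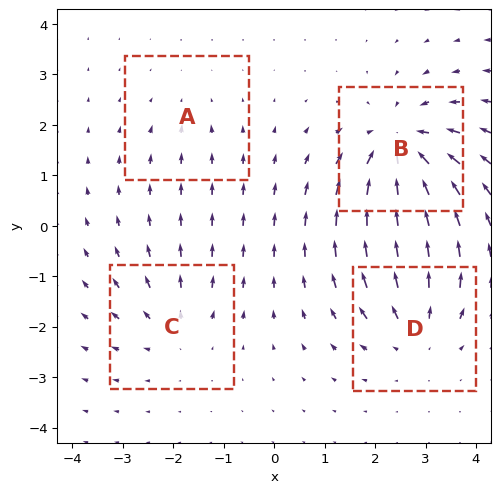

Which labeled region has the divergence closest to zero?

A

Divergence at each region's feature centre — A: about -2, B: about -7, C: about +3, D: about +5. Region A is closest to zero.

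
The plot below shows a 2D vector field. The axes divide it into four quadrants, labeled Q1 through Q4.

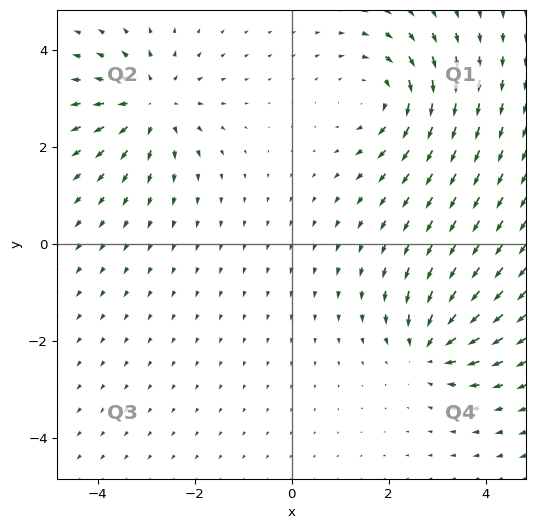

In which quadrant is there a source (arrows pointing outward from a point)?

The source sits at approximately (-2.9, 2.9), which lies in quadrant Q2. The divergence there is about +4, positive as expected for a source.

Q2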